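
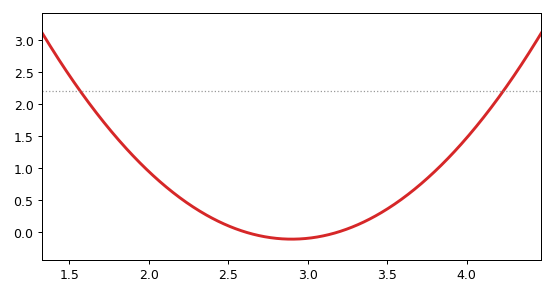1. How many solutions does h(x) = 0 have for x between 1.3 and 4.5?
2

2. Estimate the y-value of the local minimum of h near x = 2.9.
-0.1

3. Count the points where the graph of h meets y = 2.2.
2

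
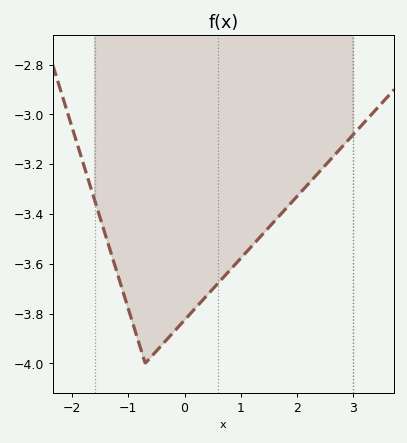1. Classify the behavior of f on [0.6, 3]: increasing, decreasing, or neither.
increasing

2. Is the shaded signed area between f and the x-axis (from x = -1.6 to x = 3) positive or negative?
negative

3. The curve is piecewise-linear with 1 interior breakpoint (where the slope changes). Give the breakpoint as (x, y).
(-0.7, -4)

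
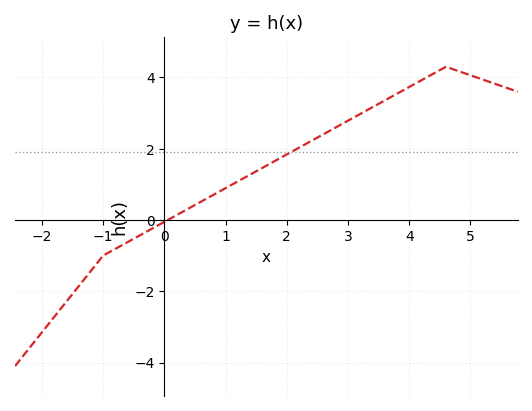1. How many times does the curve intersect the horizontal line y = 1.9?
1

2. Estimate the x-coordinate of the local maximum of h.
4.6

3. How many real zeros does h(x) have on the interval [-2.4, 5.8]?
1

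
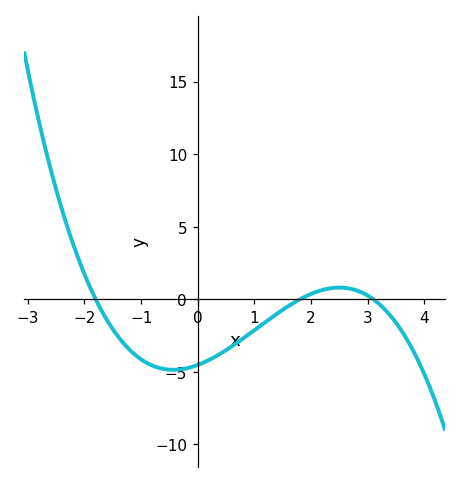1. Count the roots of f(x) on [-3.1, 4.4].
3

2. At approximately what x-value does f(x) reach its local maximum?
2.5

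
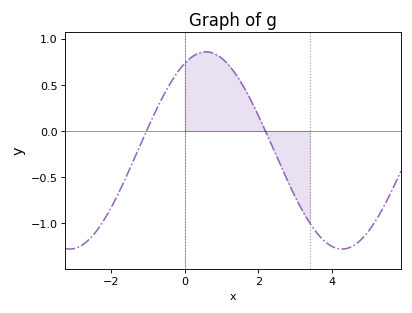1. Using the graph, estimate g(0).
0.75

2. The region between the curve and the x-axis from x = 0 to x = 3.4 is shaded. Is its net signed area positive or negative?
positive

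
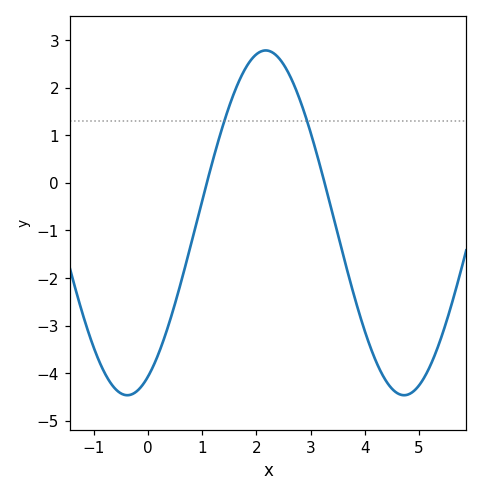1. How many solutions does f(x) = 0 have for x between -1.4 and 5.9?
2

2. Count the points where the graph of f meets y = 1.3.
2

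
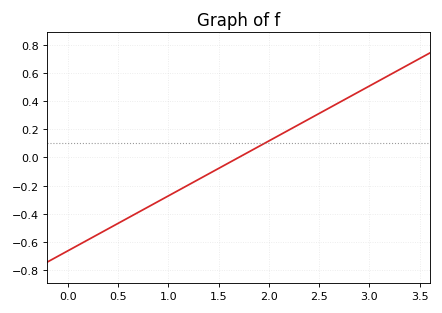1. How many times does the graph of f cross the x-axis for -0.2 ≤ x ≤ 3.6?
1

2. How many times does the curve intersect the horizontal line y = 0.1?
1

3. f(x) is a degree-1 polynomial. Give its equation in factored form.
y = 0.39(x - 1.7)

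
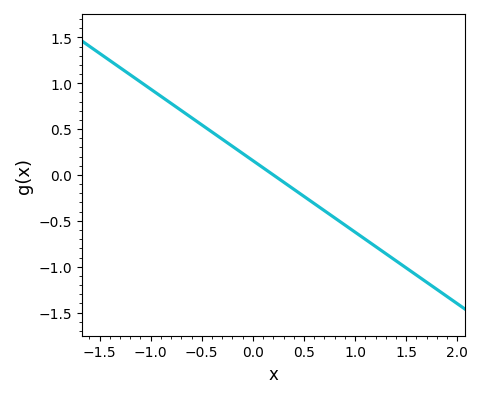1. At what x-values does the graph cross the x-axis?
0.2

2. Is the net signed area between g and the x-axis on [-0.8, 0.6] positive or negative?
positive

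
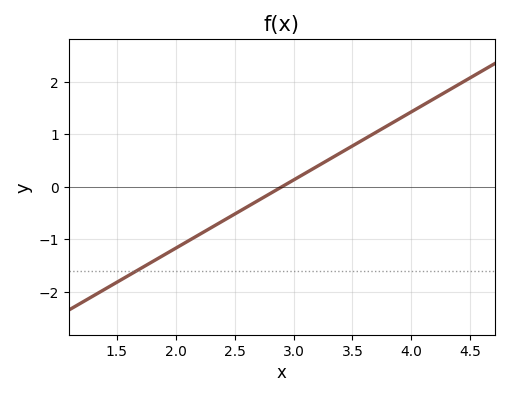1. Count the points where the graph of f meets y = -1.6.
1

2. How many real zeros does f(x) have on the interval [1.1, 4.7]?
1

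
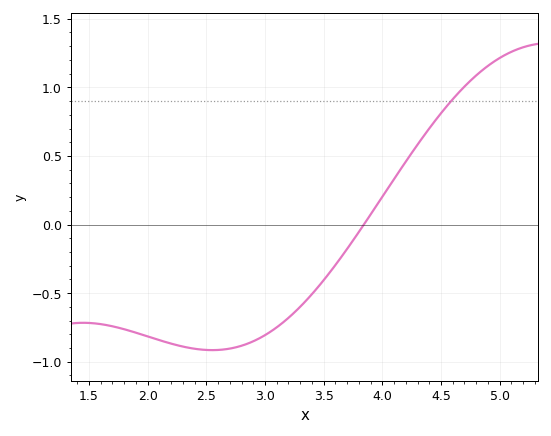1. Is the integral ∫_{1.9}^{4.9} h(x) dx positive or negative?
negative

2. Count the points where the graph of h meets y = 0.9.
1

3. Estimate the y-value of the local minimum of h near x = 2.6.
-0.9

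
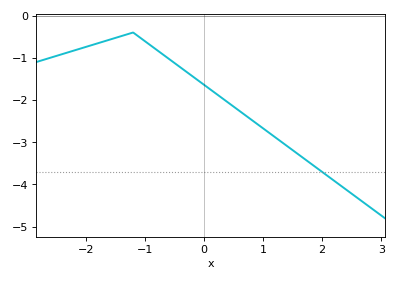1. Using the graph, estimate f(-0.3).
-1.33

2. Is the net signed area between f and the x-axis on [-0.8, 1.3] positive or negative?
negative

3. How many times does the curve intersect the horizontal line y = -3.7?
1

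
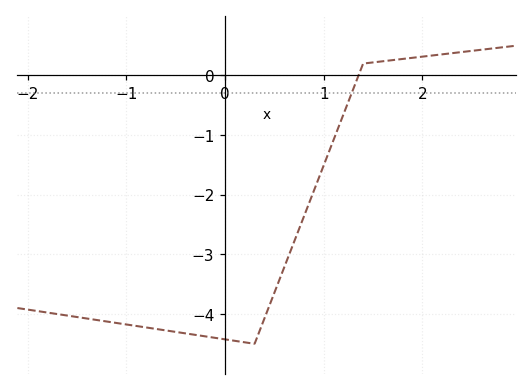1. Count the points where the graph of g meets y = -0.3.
1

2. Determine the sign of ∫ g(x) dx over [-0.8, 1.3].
negative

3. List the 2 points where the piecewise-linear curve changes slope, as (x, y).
(0.3, -4.5); (1.4, 0.2)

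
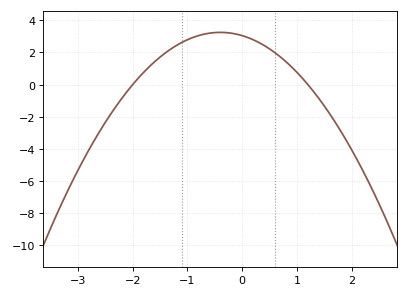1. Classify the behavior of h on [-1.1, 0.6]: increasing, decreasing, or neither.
neither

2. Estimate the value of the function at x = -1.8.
0.8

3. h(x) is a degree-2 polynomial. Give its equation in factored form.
y = -1.27(x + 2)(x - 1.2)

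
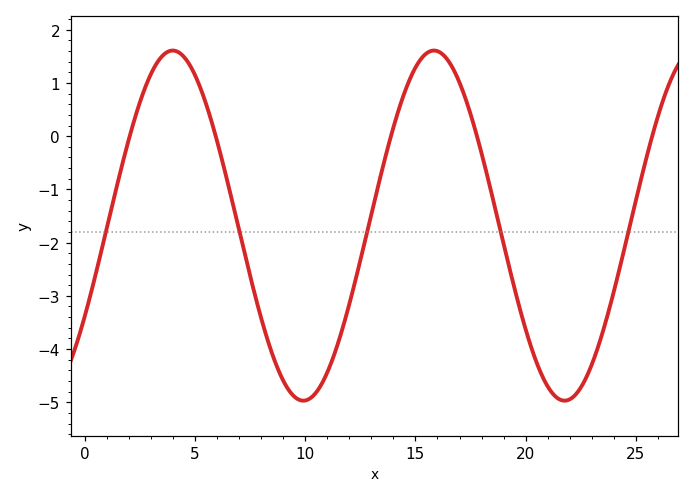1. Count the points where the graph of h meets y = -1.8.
5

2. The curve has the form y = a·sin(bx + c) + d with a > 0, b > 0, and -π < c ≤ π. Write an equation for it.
y = 3.29sin(0.53x - 0.54) - 1.68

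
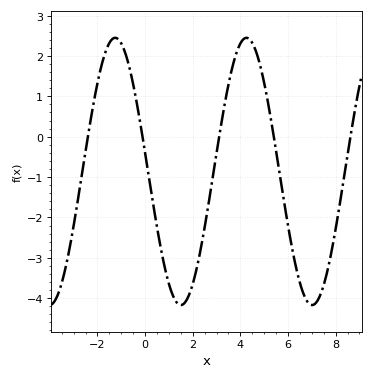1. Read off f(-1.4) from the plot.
2.4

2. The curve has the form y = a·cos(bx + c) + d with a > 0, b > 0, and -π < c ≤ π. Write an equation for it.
y = 3.31cos(1.1x + 1.4) - 0.86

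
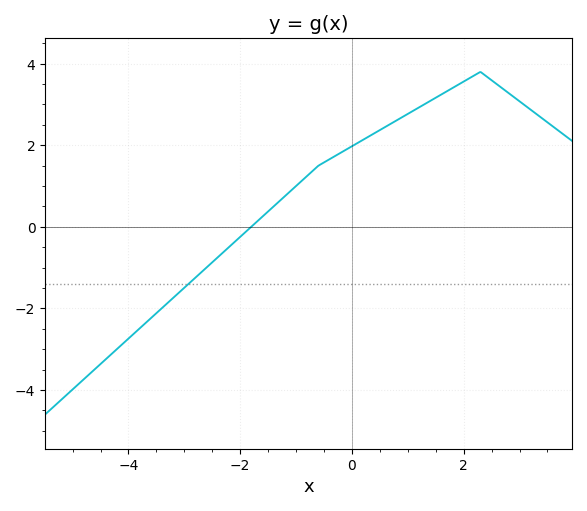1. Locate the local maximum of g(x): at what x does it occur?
2.3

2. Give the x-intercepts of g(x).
-1.8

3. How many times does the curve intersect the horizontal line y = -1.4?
1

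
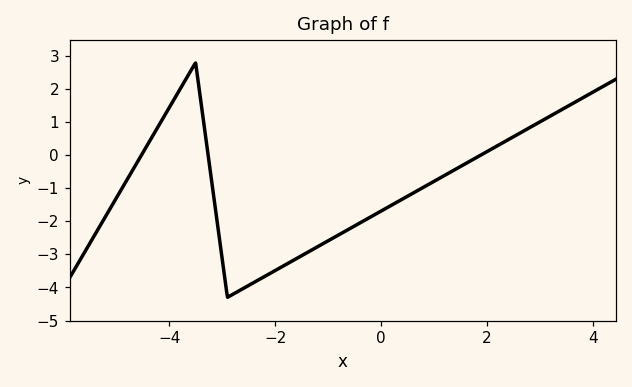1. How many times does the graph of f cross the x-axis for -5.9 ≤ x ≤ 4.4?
3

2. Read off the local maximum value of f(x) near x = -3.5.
2.79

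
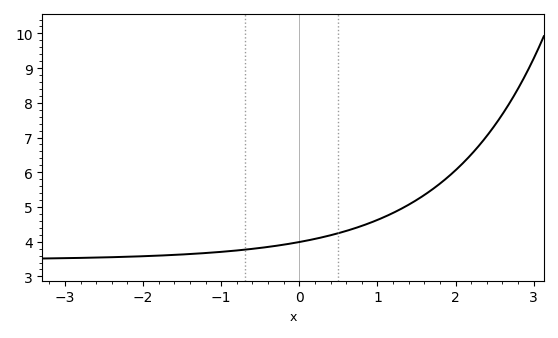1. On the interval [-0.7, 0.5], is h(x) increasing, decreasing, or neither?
increasing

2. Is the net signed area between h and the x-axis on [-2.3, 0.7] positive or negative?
positive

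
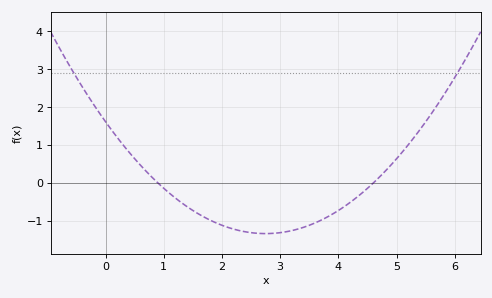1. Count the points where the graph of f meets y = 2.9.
2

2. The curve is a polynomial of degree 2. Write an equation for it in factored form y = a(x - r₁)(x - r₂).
y = 0.39(x - 0.9)(x - 4.6)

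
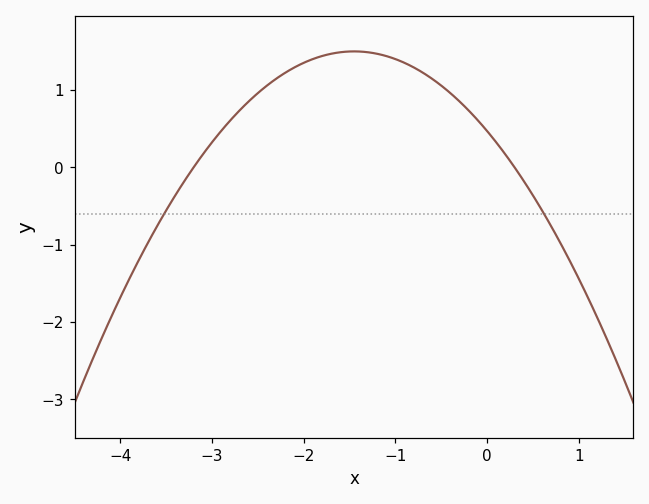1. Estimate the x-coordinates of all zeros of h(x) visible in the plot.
-3.2, 0.3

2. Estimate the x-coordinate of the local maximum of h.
-1.5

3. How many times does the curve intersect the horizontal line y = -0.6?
2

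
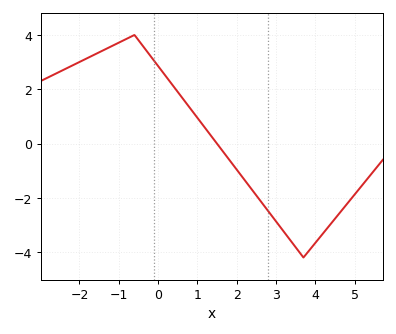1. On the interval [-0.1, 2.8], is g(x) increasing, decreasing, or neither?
decreasing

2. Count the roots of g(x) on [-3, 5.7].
1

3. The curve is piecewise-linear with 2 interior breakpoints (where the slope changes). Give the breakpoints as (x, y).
(-0.6, 4); (3.7, -4.2)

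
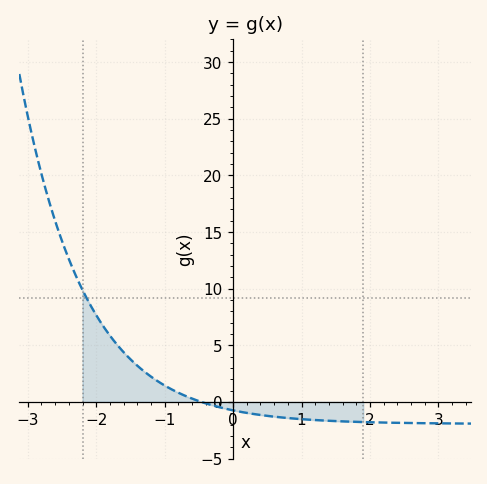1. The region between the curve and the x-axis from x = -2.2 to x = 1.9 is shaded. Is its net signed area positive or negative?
positive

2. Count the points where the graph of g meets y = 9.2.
1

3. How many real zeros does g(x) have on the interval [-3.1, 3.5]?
1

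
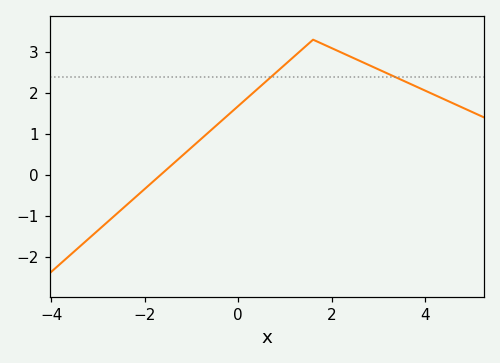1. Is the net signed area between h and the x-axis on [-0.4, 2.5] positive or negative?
positive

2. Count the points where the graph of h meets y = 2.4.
2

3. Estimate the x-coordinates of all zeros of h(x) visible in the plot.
-1.6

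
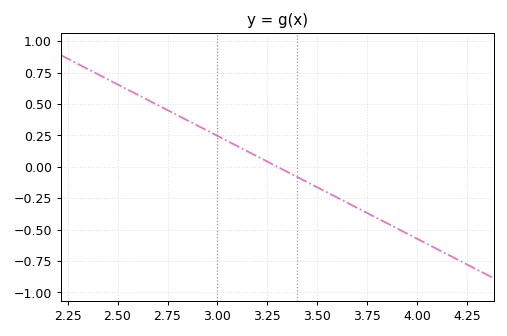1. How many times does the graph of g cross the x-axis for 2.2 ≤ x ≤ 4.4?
1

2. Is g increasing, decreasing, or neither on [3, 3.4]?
decreasing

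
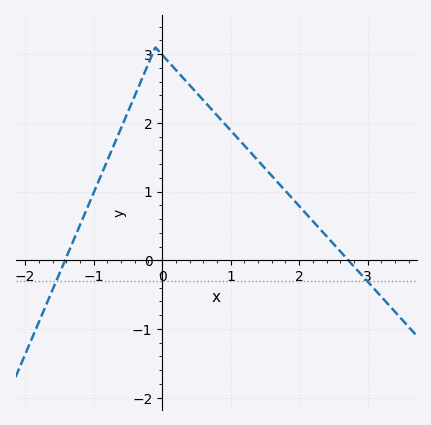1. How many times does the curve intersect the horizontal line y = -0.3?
2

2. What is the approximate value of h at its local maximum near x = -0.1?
3.1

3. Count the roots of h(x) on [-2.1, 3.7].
2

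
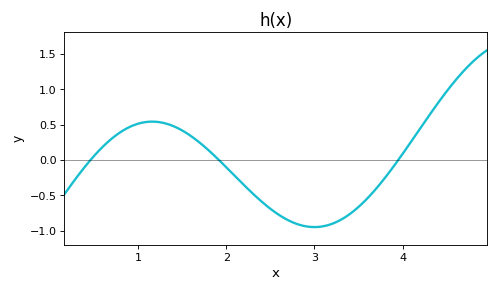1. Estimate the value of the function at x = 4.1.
0.27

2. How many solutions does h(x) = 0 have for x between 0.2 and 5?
3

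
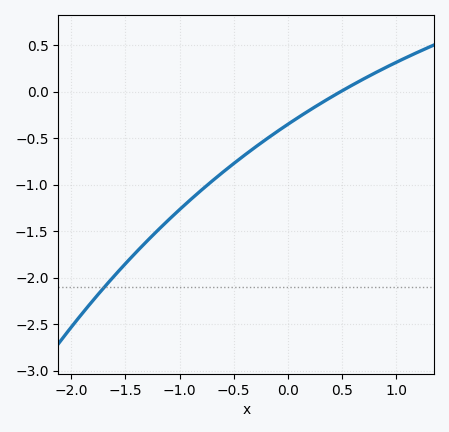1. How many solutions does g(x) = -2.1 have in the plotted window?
1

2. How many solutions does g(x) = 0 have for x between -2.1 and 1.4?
1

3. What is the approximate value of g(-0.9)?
-1.15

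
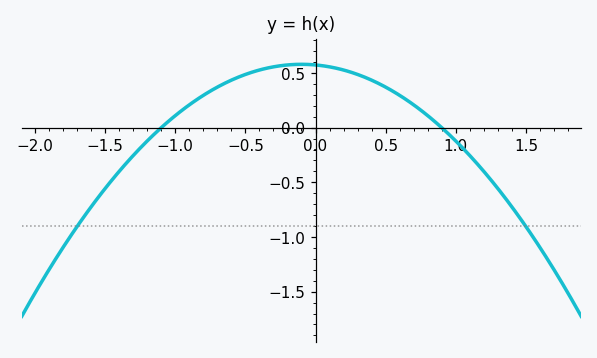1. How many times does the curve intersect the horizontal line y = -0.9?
2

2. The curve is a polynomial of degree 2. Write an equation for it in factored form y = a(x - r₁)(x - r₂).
y = -0.58(x + 1.1)(x - 0.9)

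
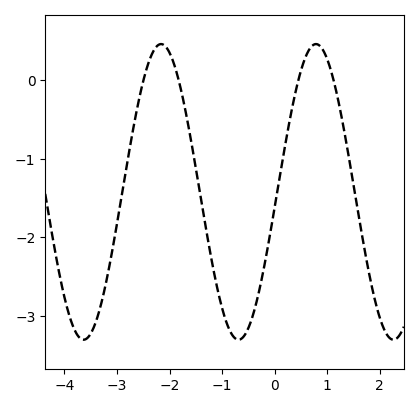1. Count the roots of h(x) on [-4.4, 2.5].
4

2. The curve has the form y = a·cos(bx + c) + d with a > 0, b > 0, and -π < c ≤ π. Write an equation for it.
y = 1.88cos(2.1x - 1.7) - 1.42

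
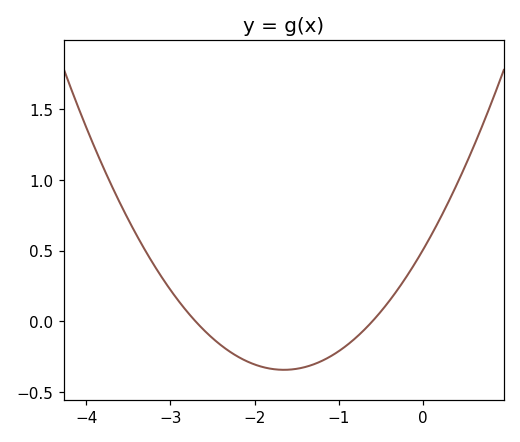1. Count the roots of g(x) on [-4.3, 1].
2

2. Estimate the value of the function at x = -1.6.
-0.35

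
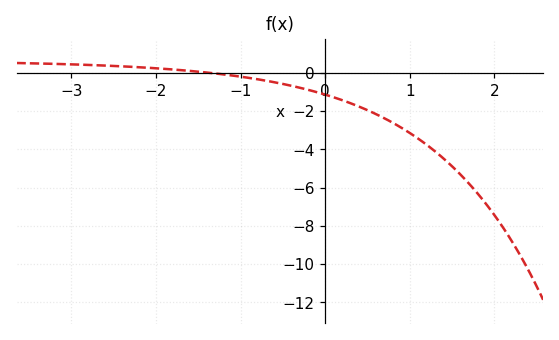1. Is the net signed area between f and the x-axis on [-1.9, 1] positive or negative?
negative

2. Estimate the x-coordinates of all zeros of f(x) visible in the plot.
-1.4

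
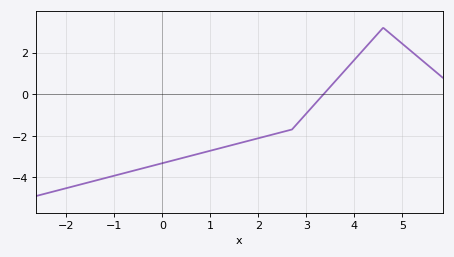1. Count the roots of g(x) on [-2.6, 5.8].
1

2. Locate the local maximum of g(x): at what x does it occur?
4.6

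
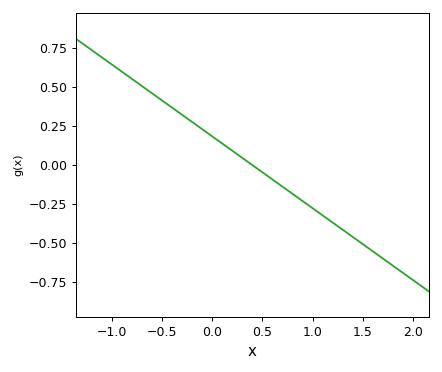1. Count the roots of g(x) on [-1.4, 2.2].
1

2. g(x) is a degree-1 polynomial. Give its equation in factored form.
y = -0.46(x - 0.4)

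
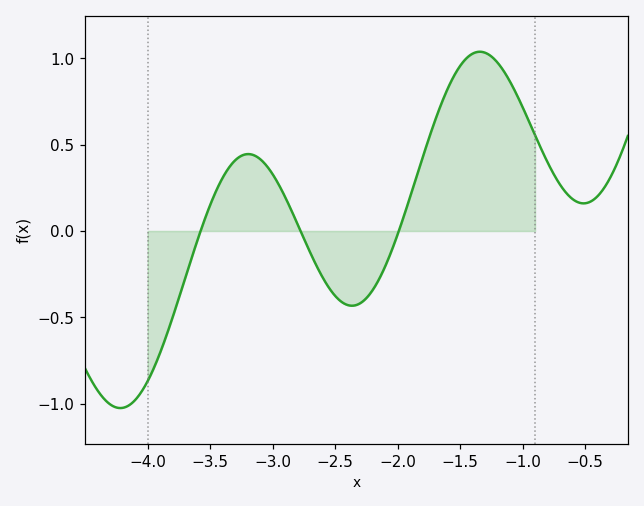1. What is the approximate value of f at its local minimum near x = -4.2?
-1.05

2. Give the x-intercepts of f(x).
-3.6, -2.8, -2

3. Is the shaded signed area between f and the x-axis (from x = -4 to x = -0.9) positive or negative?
positive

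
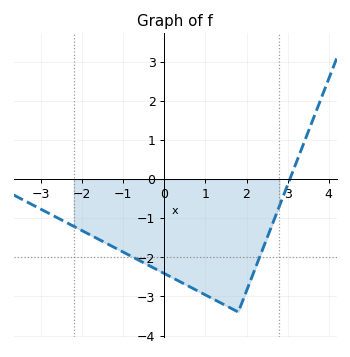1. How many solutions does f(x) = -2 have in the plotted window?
2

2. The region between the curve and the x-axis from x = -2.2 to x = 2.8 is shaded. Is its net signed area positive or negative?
negative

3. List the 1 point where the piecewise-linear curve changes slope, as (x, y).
(1.8, -3.4)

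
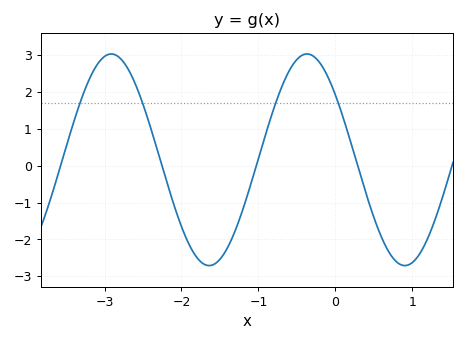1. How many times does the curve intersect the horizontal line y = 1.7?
4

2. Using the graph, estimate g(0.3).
-0.1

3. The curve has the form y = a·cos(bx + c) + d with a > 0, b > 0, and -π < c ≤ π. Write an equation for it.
y = 2.87cos(2.5x + 0.91) + 0.16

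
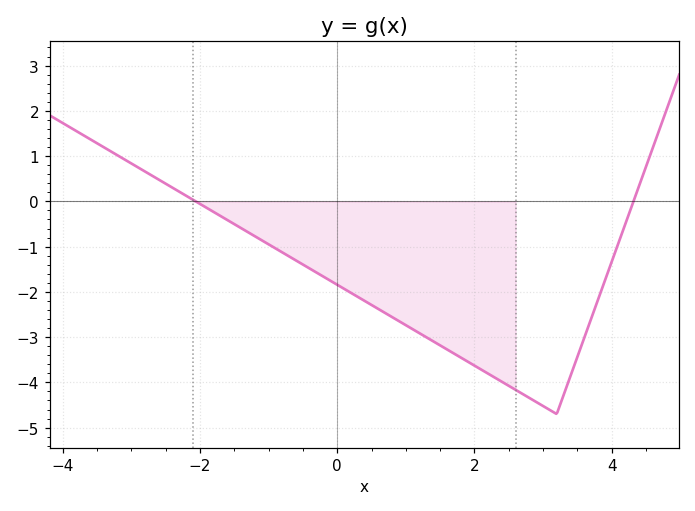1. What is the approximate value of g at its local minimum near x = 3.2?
-4.7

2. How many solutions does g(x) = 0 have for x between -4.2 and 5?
2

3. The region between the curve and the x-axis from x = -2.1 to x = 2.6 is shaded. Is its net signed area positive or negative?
negative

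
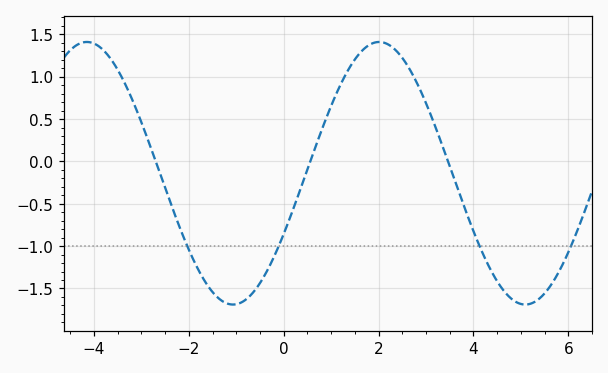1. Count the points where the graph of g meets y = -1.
4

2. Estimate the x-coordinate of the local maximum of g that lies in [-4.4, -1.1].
-4.2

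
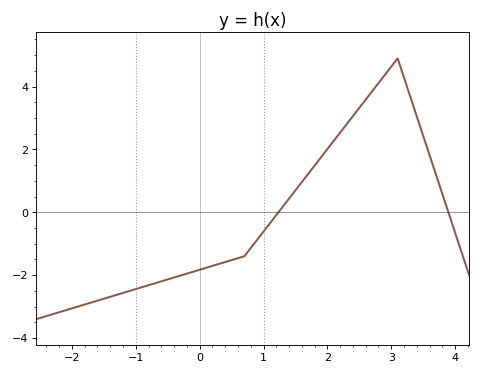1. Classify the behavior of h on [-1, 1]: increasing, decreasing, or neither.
increasing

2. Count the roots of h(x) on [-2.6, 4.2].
2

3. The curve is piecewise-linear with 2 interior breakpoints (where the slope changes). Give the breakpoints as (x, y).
(0.7, -1.4); (3.1, 4.9)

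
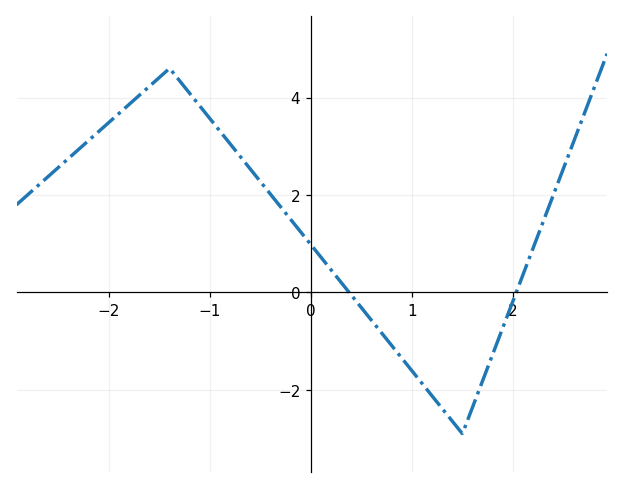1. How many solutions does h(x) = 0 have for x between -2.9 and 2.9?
2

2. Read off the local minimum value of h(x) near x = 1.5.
-2.9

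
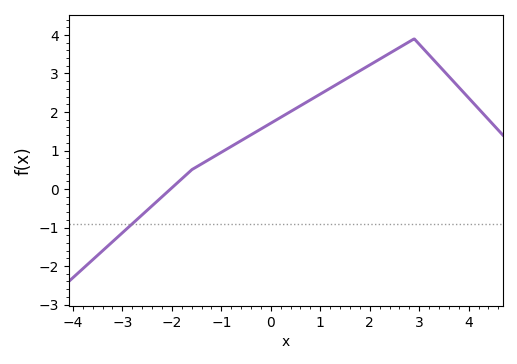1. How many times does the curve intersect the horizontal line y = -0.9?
1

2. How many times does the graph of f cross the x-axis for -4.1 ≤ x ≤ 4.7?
1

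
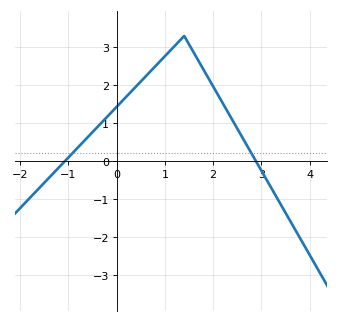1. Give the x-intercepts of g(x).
-1.07, 2.89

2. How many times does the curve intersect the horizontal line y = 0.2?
2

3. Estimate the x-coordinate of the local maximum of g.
1.4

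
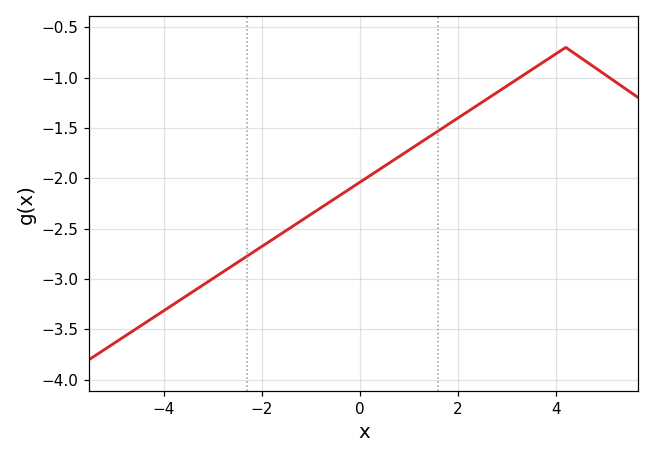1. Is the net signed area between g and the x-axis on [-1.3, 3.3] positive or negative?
negative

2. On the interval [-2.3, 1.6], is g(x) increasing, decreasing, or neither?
increasing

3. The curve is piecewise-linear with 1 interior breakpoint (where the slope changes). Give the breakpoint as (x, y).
(4.2, -0.7)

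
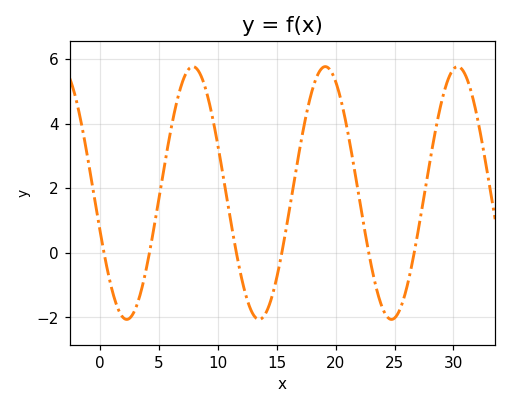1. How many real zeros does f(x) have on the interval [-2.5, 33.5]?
6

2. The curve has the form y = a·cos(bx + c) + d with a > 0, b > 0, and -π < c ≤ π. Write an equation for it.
y = 3.91cos(0.56x + 1.85) + 1.85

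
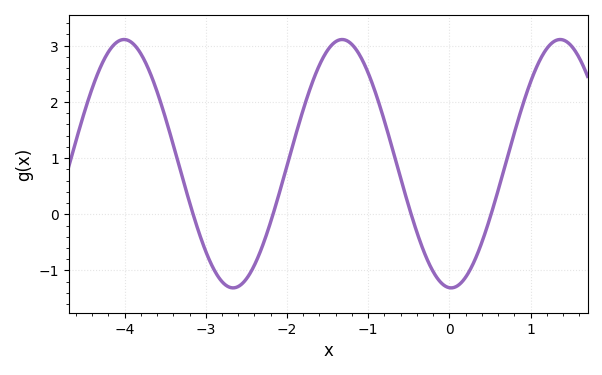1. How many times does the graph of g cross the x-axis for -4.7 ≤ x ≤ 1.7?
4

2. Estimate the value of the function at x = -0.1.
-1.22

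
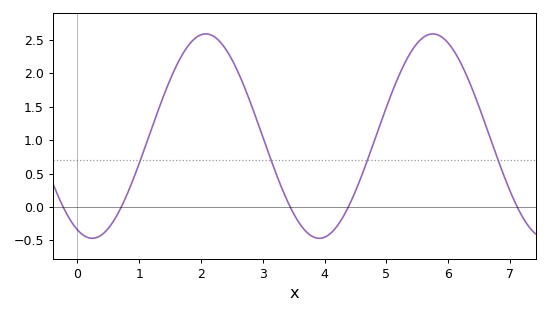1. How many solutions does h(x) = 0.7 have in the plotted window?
4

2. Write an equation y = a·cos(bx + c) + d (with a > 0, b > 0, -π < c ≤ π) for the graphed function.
y = 1.53cos(1.7x + 2.7) + 1.06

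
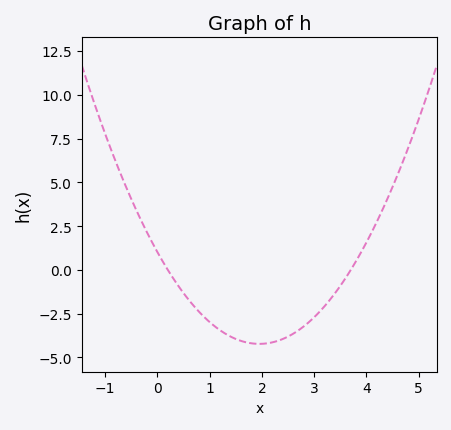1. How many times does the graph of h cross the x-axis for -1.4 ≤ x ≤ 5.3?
2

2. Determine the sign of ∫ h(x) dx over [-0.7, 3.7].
negative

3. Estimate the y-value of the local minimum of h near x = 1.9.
-4.23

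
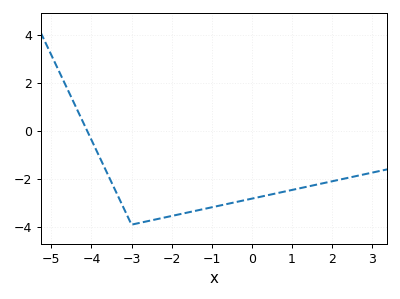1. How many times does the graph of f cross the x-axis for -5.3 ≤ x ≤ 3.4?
1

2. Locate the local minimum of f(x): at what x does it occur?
-3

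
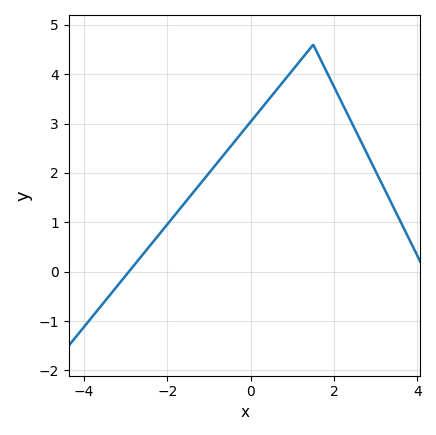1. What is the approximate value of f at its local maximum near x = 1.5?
4.6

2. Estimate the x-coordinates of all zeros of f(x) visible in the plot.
-3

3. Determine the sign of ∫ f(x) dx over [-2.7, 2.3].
positive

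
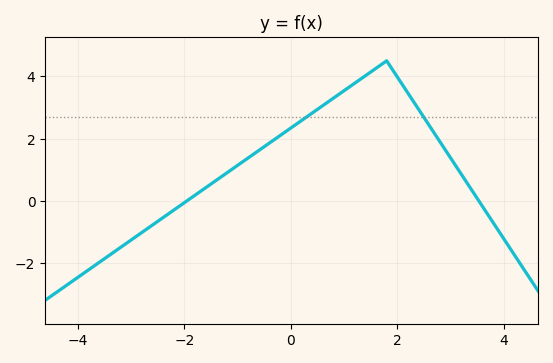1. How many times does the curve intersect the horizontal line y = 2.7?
2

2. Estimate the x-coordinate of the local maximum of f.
1.8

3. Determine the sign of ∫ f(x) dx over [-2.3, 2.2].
positive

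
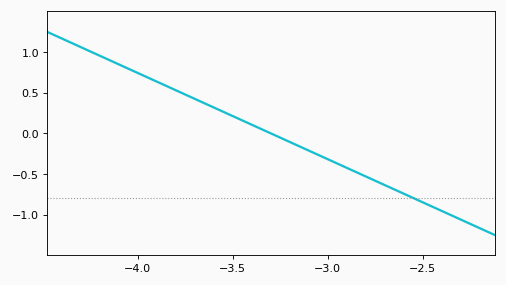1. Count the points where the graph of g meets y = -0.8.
1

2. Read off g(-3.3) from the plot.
0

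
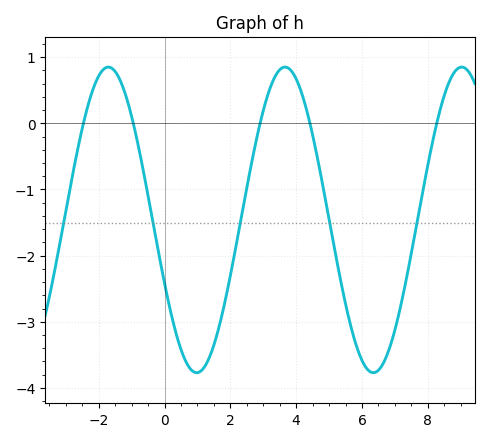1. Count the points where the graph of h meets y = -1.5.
5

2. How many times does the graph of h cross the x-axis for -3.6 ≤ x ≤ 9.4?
5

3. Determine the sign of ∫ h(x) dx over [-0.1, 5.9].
negative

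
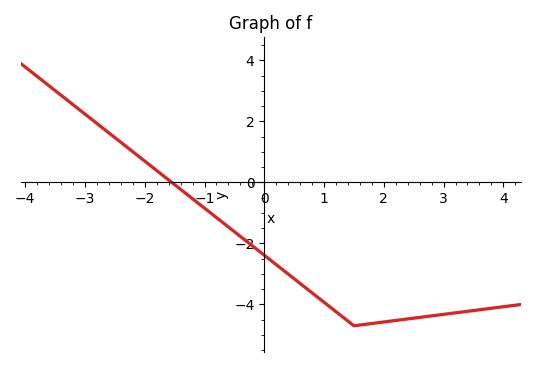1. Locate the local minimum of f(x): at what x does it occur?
1.6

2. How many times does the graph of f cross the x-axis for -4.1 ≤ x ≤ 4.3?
1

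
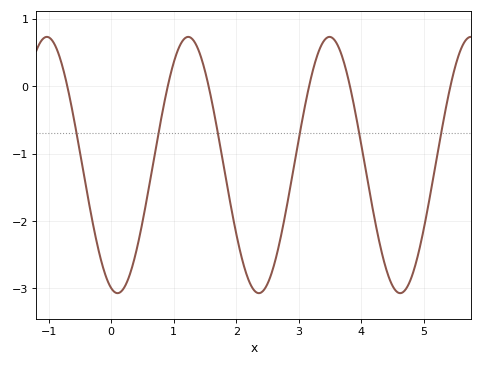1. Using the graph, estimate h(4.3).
-2.4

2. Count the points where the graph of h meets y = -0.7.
6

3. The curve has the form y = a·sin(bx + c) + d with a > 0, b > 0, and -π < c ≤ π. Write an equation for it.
y = 1.9sin(2.8x - 1.9) - 1.17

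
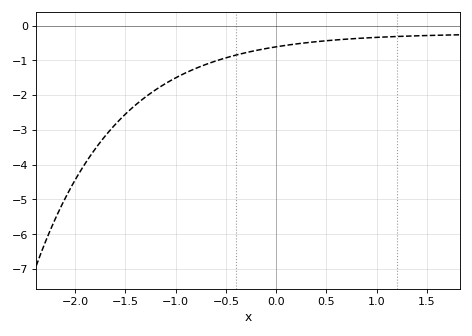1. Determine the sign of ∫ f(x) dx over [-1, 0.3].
negative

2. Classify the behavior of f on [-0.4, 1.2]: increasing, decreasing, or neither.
increasing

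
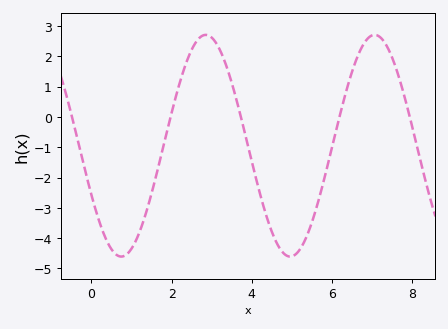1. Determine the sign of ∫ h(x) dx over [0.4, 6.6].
negative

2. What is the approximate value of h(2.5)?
2.22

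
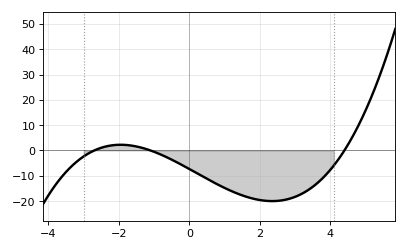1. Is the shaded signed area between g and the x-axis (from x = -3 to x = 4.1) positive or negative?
negative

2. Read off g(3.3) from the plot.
-16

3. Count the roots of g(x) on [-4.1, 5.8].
3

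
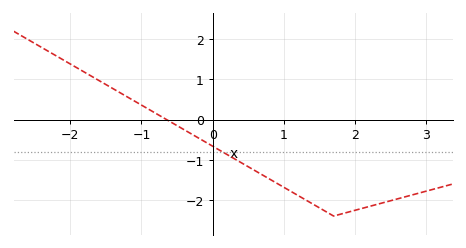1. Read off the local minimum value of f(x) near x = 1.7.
-2.4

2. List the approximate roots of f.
-0.6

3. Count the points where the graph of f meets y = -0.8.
1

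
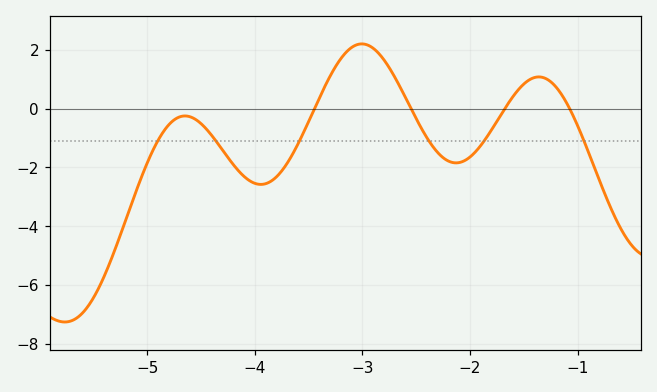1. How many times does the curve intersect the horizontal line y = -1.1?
6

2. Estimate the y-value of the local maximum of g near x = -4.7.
-0.2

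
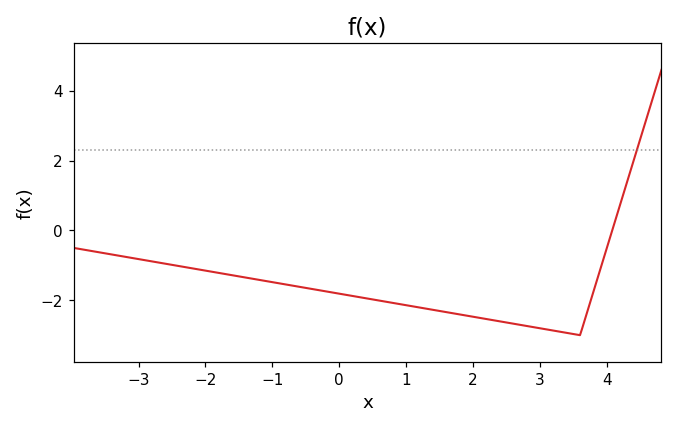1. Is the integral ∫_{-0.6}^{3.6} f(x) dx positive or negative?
negative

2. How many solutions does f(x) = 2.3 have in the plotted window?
1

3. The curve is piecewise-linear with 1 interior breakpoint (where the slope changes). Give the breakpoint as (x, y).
(3.6, -3)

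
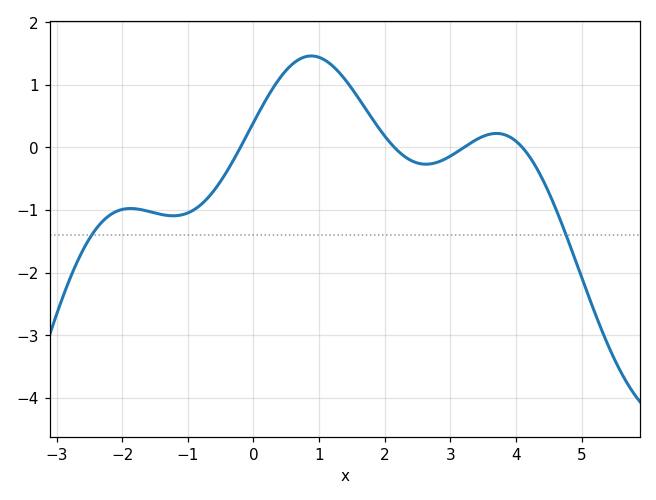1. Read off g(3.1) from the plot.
-0.074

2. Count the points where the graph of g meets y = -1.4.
2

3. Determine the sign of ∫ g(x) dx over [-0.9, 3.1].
positive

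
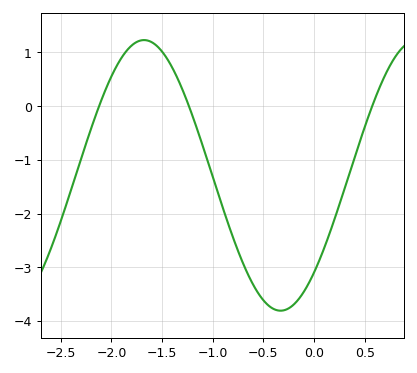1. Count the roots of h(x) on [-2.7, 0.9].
3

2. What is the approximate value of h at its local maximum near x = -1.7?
1.23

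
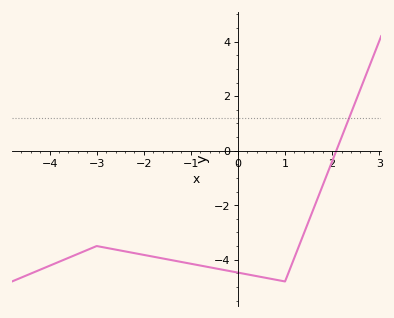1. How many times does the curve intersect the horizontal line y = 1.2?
1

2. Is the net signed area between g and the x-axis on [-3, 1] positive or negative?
negative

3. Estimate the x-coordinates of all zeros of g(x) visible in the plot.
2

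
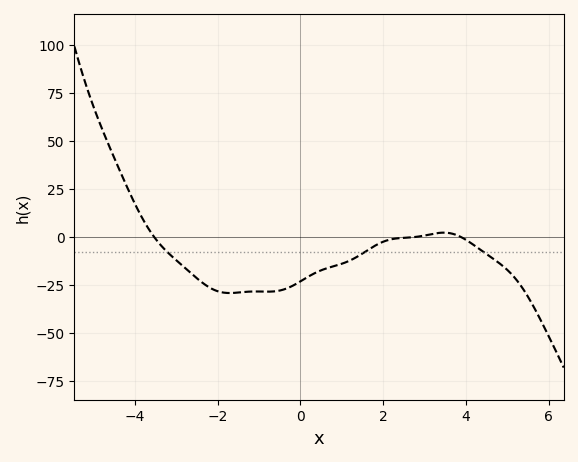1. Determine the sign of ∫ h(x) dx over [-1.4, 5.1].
negative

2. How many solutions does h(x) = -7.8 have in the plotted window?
3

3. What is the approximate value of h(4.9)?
-16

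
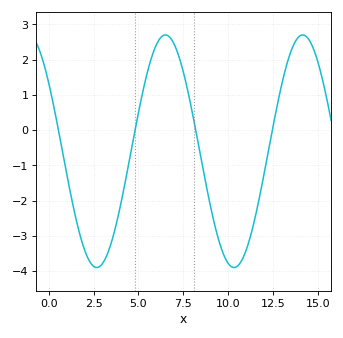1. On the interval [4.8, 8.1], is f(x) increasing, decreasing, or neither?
neither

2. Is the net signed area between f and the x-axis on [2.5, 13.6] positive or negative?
negative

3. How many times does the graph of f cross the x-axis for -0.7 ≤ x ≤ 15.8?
4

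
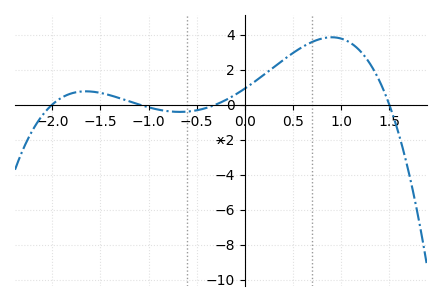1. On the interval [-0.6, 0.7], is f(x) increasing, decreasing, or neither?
increasing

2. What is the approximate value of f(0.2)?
1.8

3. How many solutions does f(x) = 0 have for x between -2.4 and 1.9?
4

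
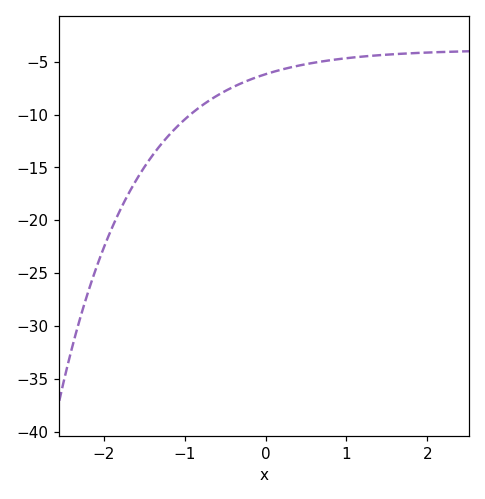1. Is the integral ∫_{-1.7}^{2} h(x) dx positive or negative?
negative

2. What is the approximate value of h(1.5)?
-4.34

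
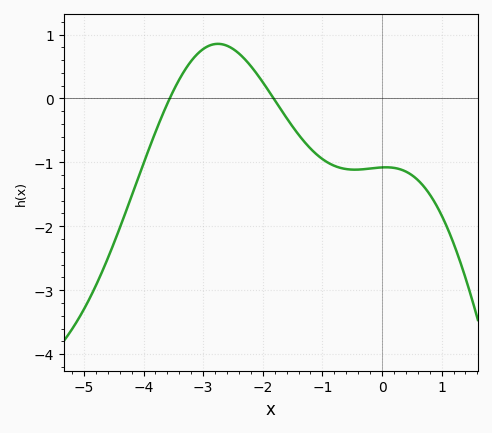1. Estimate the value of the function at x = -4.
-1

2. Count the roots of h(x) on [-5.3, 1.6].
2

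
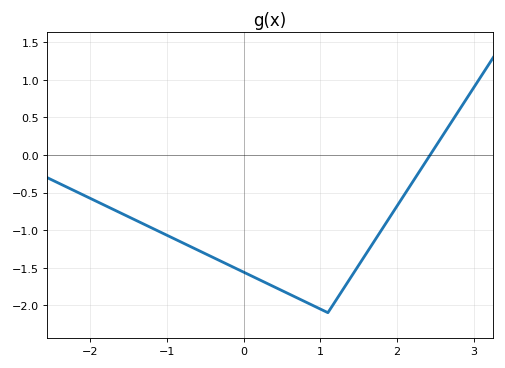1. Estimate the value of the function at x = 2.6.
0.25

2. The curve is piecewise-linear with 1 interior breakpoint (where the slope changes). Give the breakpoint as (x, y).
(1.1, -2.1)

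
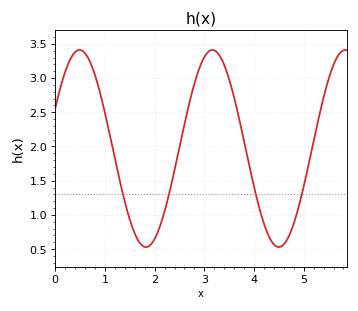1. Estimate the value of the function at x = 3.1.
3.4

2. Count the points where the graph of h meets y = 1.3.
4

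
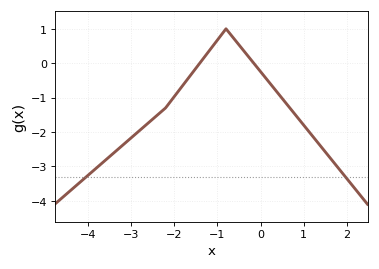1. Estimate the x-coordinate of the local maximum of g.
-0.8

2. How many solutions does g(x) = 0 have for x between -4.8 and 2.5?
2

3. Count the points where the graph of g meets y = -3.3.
2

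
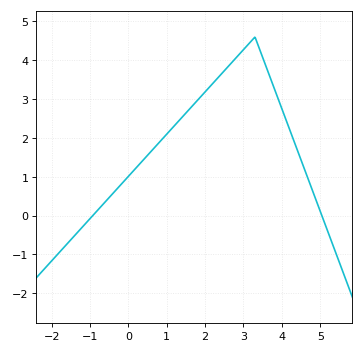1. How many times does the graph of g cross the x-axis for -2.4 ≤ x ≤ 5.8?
2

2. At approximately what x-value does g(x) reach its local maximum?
3.4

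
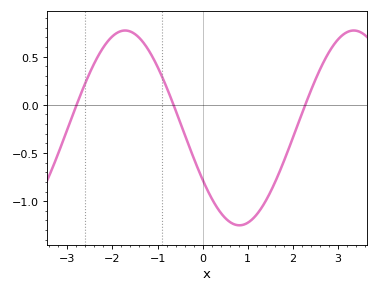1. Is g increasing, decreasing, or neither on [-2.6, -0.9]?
neither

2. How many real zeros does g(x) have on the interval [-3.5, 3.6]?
3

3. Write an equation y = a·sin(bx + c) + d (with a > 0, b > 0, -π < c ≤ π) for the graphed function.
y = 1.01sin(1.24x - 2.58) - 0.24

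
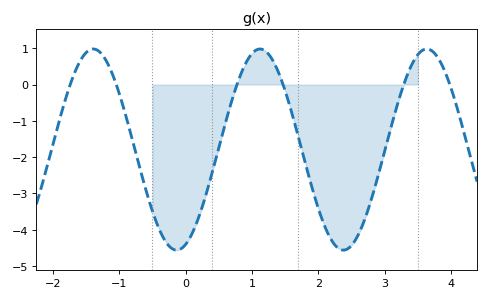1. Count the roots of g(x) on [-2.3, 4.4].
6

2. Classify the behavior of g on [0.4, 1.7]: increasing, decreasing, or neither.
neither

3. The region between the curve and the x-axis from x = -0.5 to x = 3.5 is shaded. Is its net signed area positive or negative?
negative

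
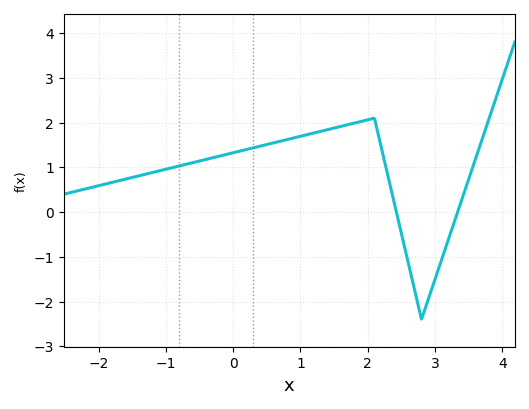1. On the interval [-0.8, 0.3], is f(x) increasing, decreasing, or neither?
increasing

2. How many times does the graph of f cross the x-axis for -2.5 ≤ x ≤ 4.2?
2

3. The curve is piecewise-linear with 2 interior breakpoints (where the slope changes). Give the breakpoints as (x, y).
(2.1, 2.1); (2.8, -2.4)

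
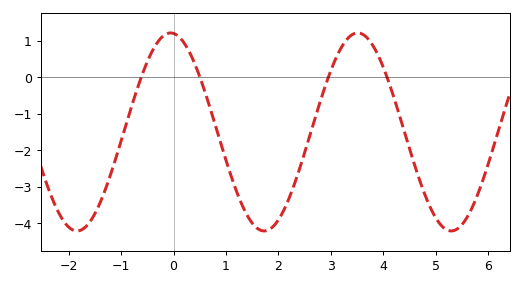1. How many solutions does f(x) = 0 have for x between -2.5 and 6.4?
4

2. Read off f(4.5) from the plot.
-1.9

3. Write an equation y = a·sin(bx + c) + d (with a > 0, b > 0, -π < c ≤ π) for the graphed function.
y = 2.71sin(1.8x + 1.7) - 1.5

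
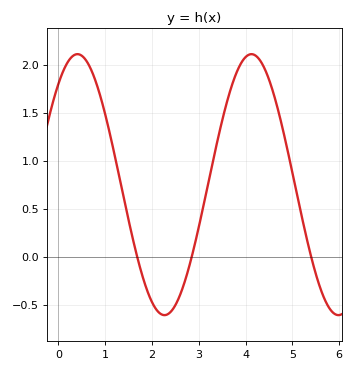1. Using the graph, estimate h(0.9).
1.65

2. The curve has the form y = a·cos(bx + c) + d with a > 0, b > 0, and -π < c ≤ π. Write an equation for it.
y = 1.36cos(1.7x - 0.69) + 0.75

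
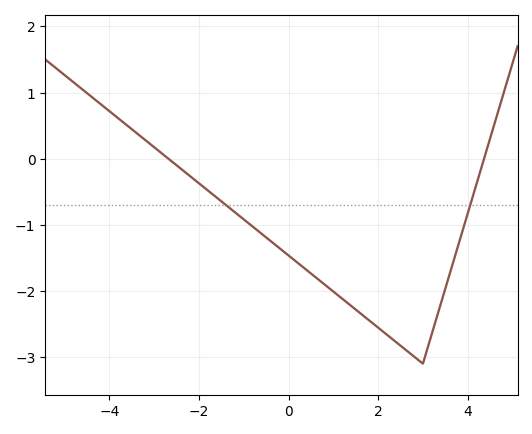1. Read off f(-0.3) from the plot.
-1.3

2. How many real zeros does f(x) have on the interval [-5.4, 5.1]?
2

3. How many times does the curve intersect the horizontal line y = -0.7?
2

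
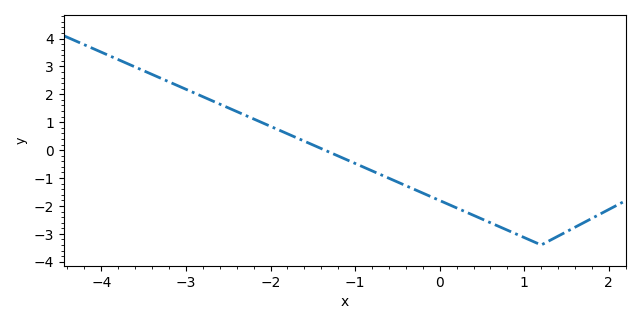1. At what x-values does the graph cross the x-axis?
-1.4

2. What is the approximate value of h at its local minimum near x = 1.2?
-3.4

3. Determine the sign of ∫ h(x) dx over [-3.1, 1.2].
negative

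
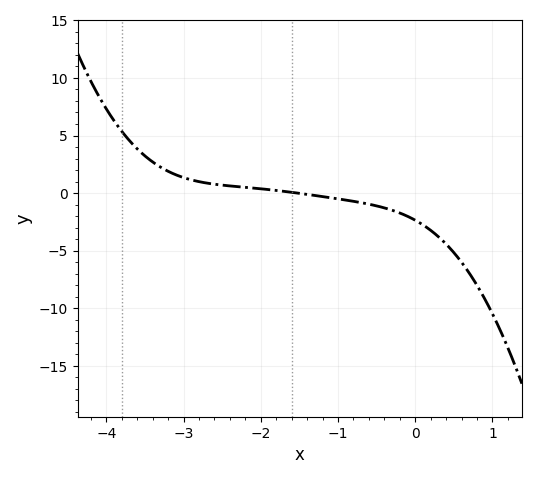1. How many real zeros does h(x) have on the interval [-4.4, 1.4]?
1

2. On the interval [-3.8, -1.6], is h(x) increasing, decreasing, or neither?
decreasing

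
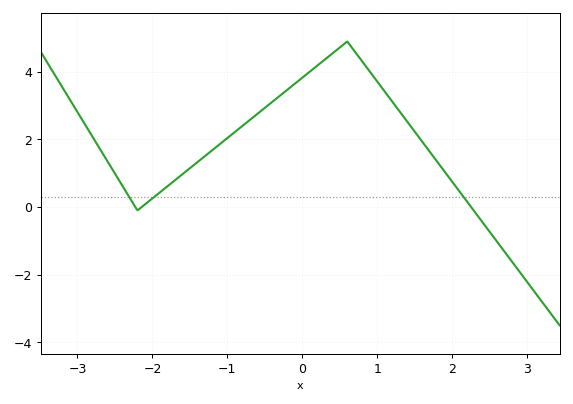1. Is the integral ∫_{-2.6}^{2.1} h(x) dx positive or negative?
positive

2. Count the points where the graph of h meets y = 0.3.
3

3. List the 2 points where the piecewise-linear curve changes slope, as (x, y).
(-2.2, -0.1); (0.6, 4.9)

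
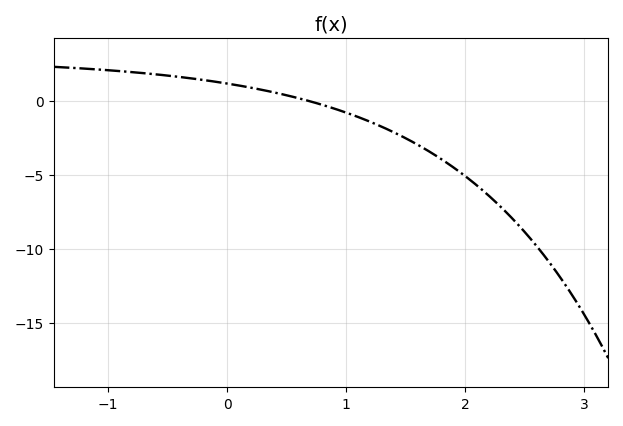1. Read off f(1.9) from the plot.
-4.5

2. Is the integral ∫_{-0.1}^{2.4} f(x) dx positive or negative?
negative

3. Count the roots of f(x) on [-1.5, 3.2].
1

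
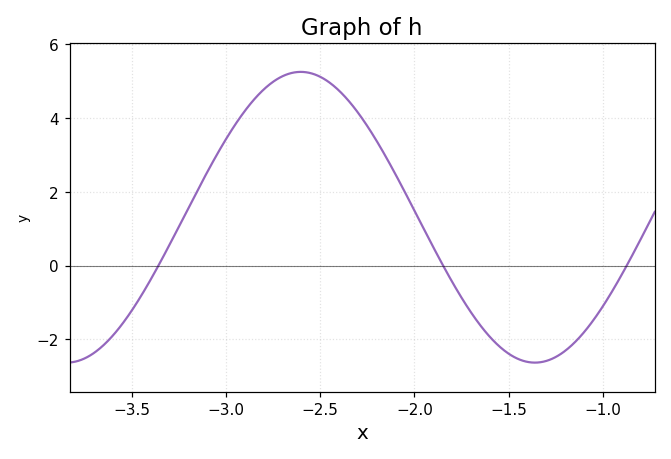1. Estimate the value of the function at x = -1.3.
-2.6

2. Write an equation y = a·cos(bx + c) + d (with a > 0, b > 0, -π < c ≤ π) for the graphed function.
y = 3.94cos(2.5x + 0.3) + 1.31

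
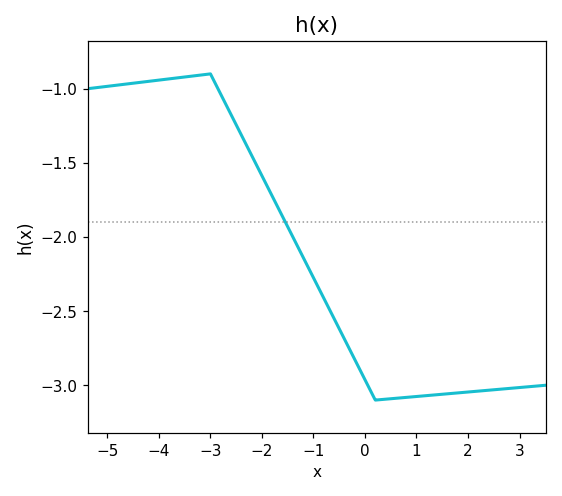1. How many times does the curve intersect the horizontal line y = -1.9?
1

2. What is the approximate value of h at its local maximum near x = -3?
-0.9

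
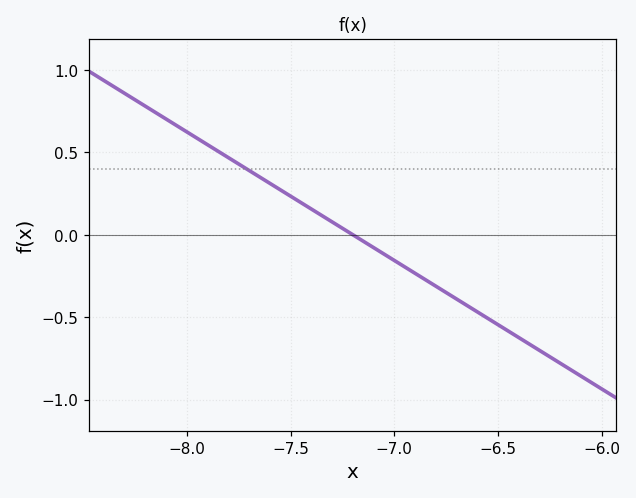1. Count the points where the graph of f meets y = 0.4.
1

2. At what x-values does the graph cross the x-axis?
-7.2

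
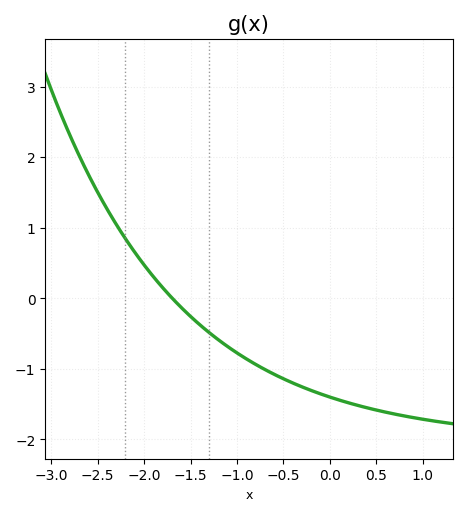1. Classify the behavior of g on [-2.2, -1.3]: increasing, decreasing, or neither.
decreasing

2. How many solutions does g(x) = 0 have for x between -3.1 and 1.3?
1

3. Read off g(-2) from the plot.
0.5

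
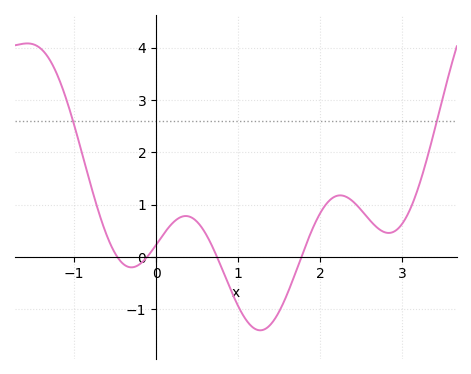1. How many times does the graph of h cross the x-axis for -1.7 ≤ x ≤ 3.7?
4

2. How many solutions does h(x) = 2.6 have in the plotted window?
2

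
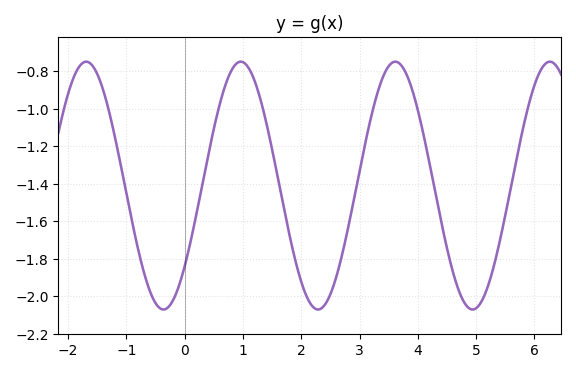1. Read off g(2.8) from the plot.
-1.64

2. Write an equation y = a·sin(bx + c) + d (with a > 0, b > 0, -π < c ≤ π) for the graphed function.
y = 0.66sin(2.4x - 0.71) - 1.41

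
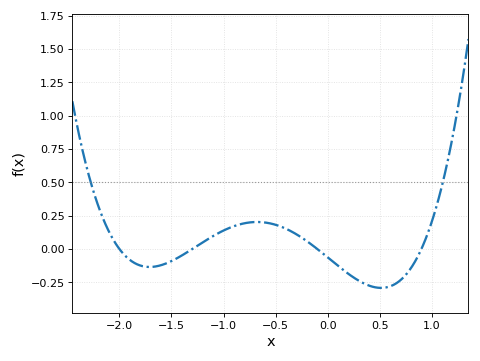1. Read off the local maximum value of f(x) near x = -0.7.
0.2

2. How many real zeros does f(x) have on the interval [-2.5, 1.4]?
4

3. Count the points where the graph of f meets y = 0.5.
2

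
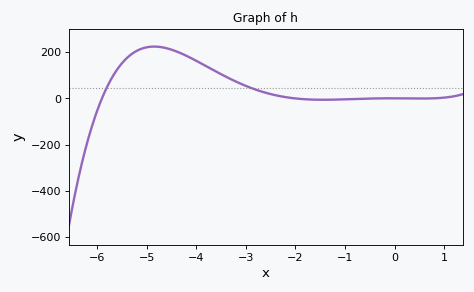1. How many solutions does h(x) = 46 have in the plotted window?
2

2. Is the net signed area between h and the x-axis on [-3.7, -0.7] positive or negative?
positive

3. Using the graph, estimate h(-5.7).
80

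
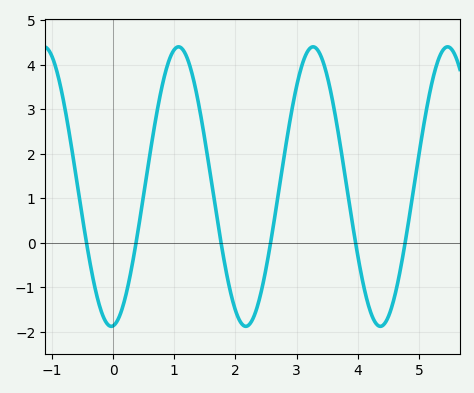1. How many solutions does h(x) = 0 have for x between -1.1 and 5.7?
6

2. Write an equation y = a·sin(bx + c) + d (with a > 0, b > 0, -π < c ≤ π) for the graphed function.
y = 3.14sin(2.86x - 1.49) + 1.26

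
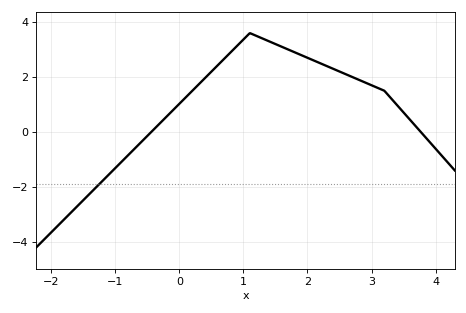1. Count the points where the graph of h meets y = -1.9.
1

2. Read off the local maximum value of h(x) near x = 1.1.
3.6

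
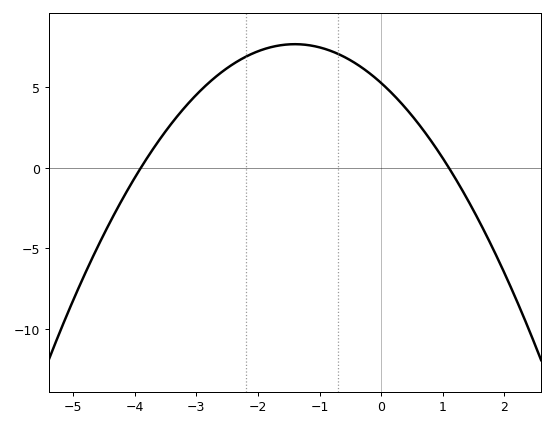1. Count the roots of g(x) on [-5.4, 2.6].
2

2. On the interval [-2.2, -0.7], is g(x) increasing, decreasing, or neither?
neither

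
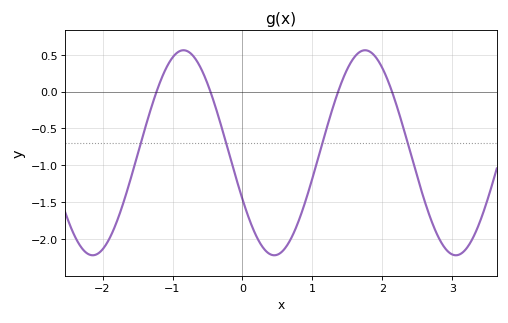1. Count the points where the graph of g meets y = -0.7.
4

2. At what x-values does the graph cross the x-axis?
-1.2, -0.5, 1.4, 2.1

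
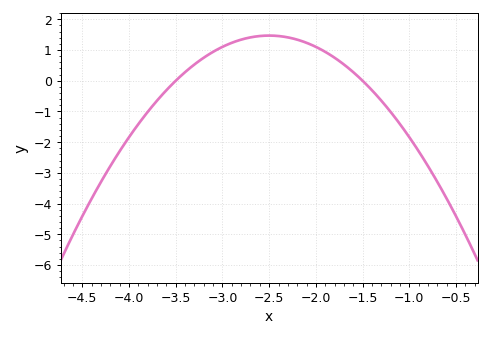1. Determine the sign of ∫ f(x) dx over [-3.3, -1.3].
positive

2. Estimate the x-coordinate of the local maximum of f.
-2.5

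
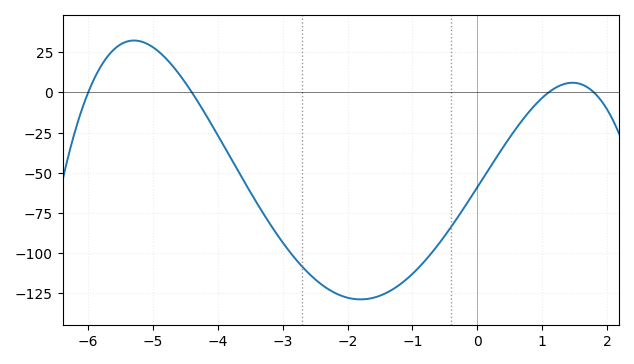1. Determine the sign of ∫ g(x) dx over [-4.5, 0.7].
negative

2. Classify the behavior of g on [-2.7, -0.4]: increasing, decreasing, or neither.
neither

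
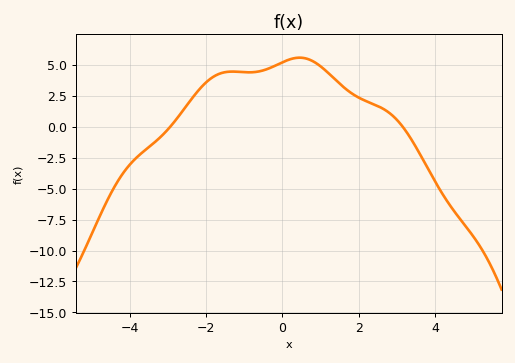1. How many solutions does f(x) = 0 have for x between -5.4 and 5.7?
2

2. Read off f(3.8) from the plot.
-3.32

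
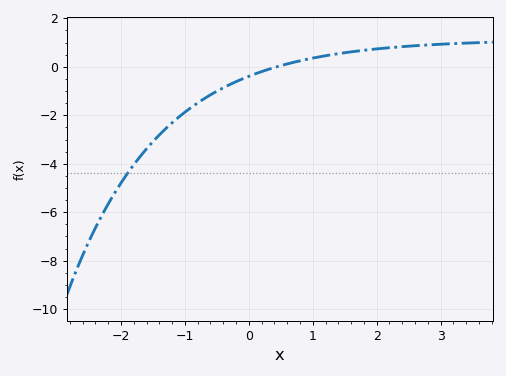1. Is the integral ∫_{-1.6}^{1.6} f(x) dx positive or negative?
negative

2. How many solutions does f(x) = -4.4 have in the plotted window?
1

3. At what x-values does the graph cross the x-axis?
0.436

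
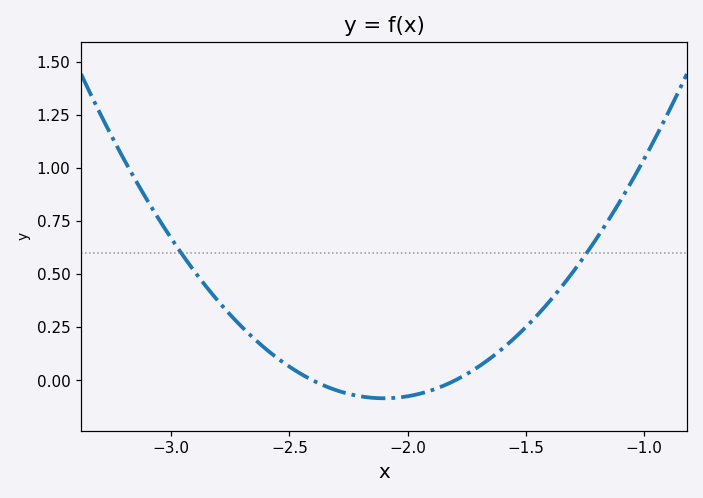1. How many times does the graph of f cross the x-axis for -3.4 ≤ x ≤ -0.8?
2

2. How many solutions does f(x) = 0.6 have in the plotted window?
2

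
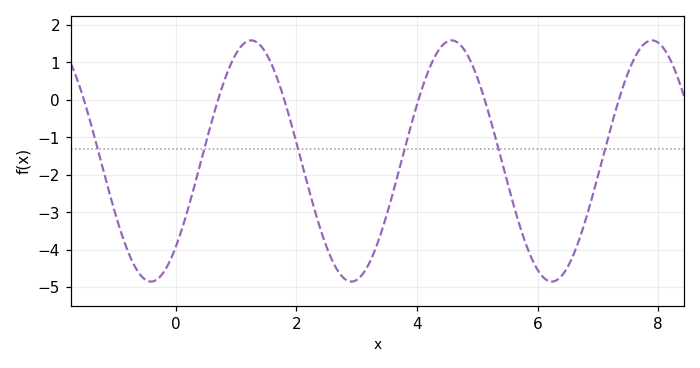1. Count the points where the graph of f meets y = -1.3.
6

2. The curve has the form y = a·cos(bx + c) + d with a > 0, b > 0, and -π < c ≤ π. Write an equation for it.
y = 3.22cos(1.9x - 2.4) - 1.63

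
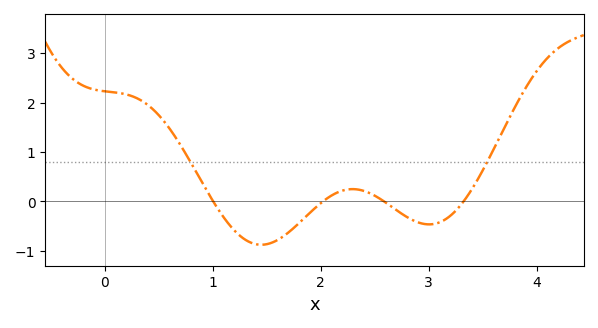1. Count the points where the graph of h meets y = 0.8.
2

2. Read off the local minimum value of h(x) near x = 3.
-0.463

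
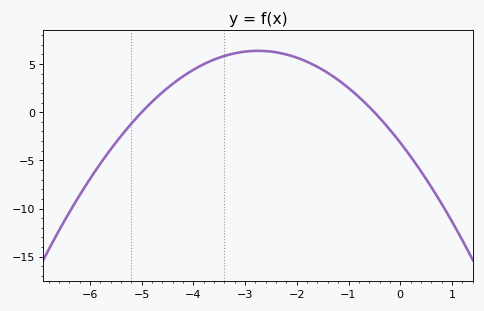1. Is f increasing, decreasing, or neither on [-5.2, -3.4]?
increasing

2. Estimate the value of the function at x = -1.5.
4.5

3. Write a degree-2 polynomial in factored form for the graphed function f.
y = -1.26(x + 5)(x + 0.5)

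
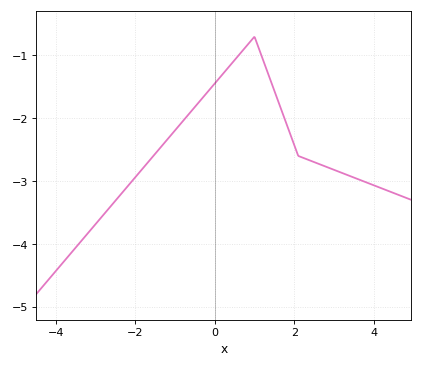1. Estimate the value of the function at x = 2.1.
-2.6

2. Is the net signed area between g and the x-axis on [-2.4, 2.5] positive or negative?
negative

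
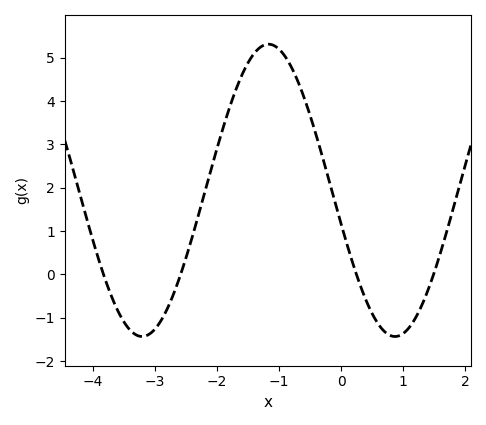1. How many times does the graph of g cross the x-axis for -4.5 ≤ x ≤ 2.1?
4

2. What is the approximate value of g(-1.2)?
5.3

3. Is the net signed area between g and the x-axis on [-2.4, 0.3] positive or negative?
positive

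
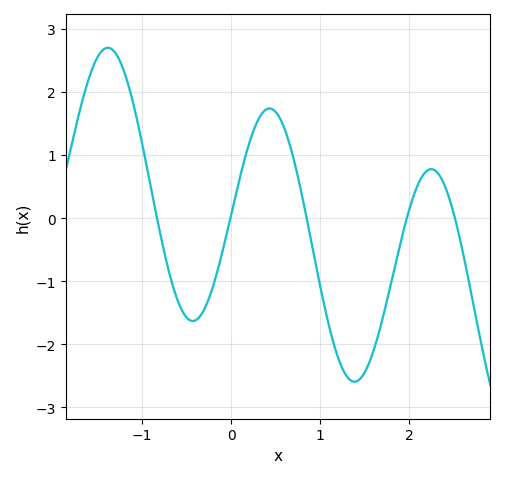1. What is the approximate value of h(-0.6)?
-1.3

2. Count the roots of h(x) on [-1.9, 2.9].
5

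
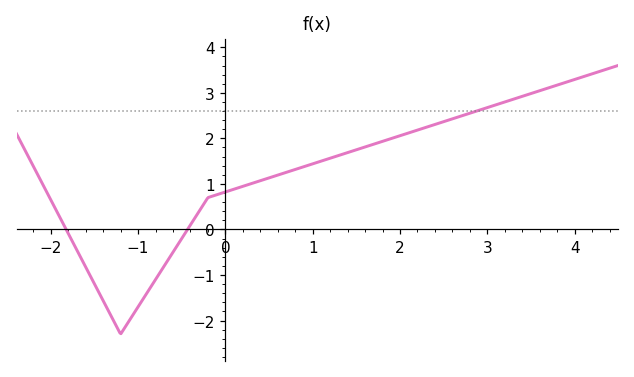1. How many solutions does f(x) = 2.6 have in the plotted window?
1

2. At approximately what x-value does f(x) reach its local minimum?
-1.2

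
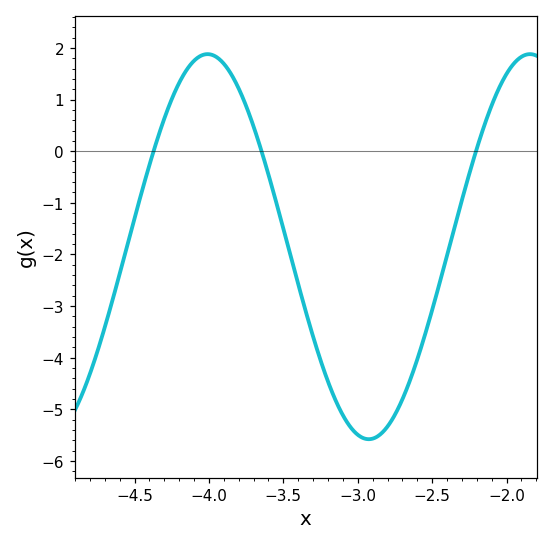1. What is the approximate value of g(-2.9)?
-5.6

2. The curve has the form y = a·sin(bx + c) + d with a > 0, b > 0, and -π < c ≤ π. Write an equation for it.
y = 3.73sin(2.9x + 0.63) - 1.85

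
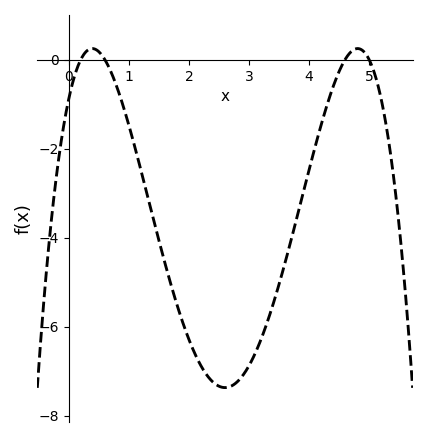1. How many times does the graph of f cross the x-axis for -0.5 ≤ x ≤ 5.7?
4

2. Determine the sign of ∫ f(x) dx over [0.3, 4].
negative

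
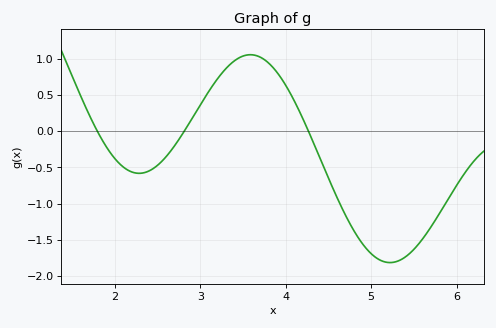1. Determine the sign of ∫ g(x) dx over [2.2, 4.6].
positive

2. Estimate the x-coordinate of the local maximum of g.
3.6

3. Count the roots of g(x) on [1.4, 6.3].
3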